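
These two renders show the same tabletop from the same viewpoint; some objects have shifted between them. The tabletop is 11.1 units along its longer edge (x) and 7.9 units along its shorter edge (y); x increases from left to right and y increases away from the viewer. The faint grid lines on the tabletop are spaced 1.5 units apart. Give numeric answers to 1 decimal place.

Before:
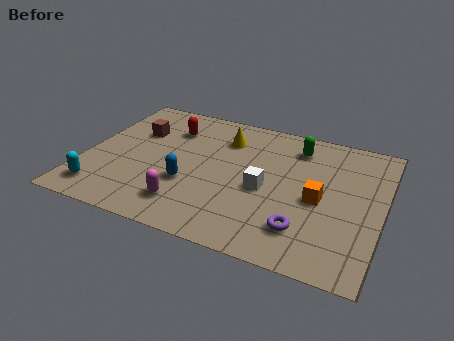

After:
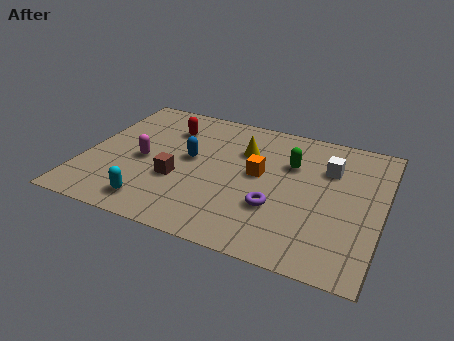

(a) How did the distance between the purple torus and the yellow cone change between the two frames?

-2.1

They were about 5.4 units apart before and 3.3 after — 2.1 units closer together.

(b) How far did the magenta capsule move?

2.8

The magenta capsule was near (4.1, 1.6) before and (2.2, 3.6) after, so it travelled √(1.9² + 2.0²) ≈ 2.8 units.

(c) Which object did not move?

the red capsule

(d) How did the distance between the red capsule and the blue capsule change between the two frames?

-1.4

Before: roughly 3.3 units apart; after: 1.9. That's 1.4 units closer together.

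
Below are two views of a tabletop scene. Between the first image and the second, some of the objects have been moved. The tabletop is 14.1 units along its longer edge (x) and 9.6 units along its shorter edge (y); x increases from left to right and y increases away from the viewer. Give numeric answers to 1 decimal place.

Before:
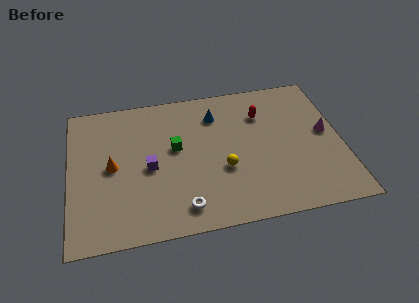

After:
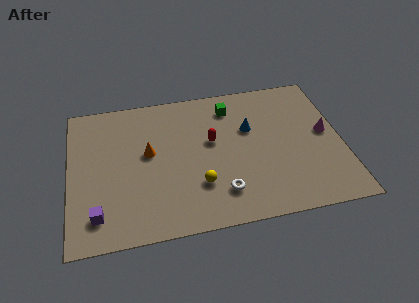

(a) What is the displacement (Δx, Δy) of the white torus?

(2.0, 0.6)

The white torus was at about (5.7, 1.5) and moved to about (7.7, 2.1).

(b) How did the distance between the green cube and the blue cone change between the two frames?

-1.0

Before: roughly 2.9 units apart; after: 1.9. That's 1.0 units closer together.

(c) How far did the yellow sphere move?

1.5

The yellow sphere moved from about (7.9, 3.6) to (6.6, 2.8), a distance of √(1.3² + 0.8²) ≈ 1.5.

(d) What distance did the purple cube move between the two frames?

3.7

The purple cube was near (4.1, 4.4) before and (1.4, 1.8) after, so it travelled √(2.7² + 2.6²) ≈ 3.7 units.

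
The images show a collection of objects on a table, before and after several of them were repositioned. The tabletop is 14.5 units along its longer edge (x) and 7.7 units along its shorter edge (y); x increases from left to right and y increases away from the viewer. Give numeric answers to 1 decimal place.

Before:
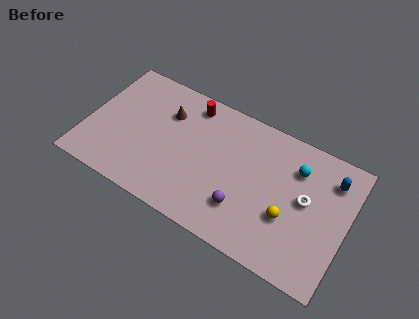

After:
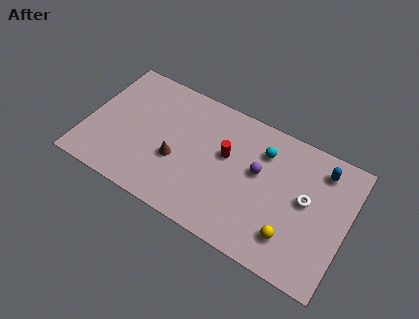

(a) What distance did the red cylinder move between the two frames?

3.0

From (5.4, 6.6) to (7.7, 4.6), the red cylinder covered √(2.3² + 2.0²) ≈ 3.0 units.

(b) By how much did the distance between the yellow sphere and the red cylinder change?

-2.2

The distance was about 7.1 in the first image and 4.9 in the second, so they moved 2.2 units closer together.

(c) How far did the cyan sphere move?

1.9

From (11.5, 5.7) to (9.6, 5.8), the cyan sphere covered √(1.9² + 0.1²) ≈ 1.9 units.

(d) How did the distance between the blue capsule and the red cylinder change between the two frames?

-2.6

They were about 8.0 units apart before and 5.4 after — 2.6 units closer together.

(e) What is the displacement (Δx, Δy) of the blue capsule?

(-0.6, 0.3)

The blue capsule started near (13.4, 6.0) and ended near (12.8, 6.3).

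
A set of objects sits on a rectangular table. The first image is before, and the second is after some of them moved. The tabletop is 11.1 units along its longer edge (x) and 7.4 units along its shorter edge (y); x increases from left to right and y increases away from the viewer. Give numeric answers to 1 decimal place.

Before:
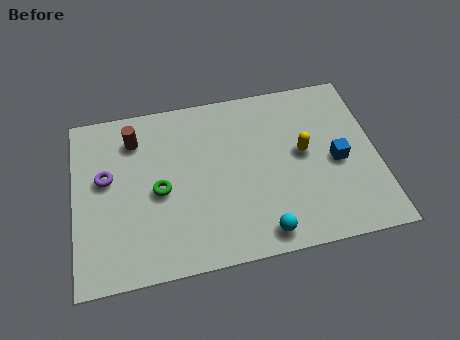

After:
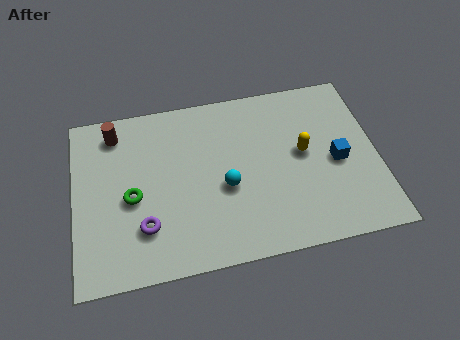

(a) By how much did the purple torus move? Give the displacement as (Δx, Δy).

(1.3, -2.3)

The purple torus started near (1.2, 4.3) and ended near (2.5, 2.0).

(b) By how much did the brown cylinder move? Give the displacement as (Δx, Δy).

(-0.7, 0.4)

The brown cylinder was at about (2.3, 5.8) and moved to about (1.6, 6.2).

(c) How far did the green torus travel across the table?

1.0

The green torus moved from about (3.1, 3.4) to (2.1, 3.3), a distance of √(1.0² + 0.1²) ≈ 1.0.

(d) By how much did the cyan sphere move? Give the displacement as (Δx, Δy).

(-1.2, 2.2)

The cyan sphere was at about (6.7, 0.9) and moved to about (5.5, 3.1).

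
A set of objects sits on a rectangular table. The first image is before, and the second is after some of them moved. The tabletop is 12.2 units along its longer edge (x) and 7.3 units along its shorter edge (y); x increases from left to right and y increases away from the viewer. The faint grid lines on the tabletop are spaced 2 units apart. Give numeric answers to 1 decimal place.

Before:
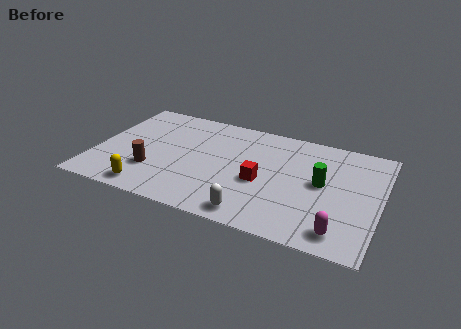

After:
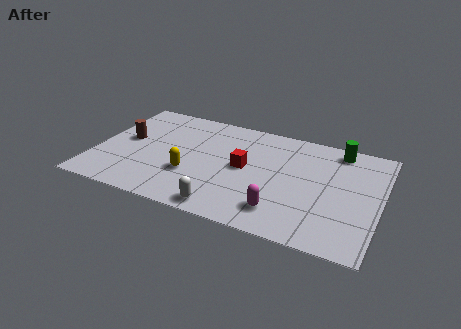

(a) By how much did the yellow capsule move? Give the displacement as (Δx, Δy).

(1.6, 1.6)

The yellow capsule was at about (2.6, 0.9) and moved to about (4.2, 2.5).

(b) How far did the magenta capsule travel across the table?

2.5

The magenta capsule was near (10.7, 1.1) before and (8.2, 1.5) after, so it travelled √(2.5² + 0.4²) ≈ 2.5 units.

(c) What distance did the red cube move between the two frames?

1.1

The red cube was near (7.2, 3.1) before and (6.4, 3.8) after, so it travelled √(0.8² + 0.7²) ≈ 1.1 units.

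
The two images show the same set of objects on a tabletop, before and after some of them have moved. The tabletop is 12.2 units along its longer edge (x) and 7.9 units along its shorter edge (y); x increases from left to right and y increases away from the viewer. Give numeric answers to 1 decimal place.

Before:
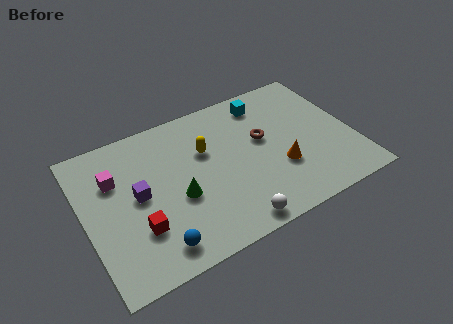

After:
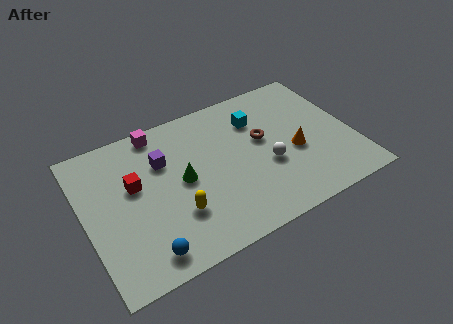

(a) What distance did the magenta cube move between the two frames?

2.8

From (1.5, 5.4) to (3.7, 7.1), the magenta cube covered √(2.2² + 1.7²) ≈ 2.8 units.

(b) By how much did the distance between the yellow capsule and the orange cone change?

+1.8

Before: roughly 3.9 units apart; after: 5.7. That's 1.8 units further apart.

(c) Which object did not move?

the brown torus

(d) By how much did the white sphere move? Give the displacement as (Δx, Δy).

(2.0, 2.3)

The white sphere was at about (6.2, 0.8) and moved to about (8.2, 3.1).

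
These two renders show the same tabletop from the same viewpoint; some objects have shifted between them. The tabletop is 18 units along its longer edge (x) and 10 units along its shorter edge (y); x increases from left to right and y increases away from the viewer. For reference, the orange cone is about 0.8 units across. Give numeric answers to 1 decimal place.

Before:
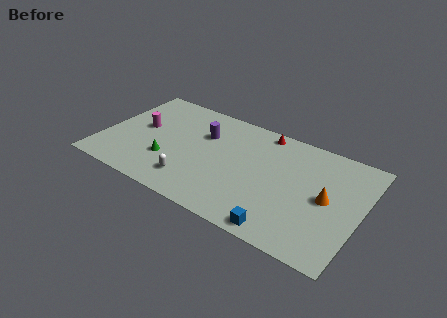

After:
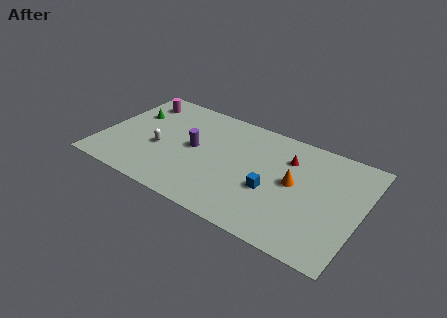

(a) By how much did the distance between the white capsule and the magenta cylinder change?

-0.8

Before: roughly 5.4 units apart; after: 4.6. That's 0.8 units closer together.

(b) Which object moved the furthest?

the green cone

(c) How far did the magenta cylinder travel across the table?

2.7

From (2.5, 5.5) to (1.9, 8.1), the magenta cylinder covered √(0.6² + 2.6²) ≈ 2.7 units.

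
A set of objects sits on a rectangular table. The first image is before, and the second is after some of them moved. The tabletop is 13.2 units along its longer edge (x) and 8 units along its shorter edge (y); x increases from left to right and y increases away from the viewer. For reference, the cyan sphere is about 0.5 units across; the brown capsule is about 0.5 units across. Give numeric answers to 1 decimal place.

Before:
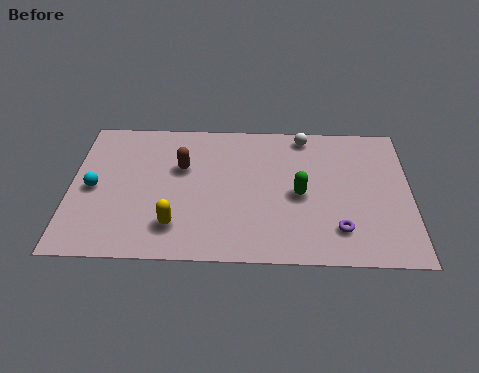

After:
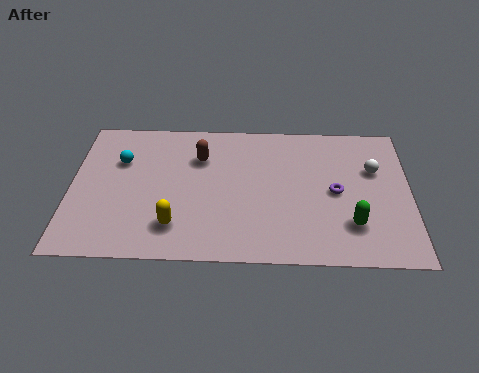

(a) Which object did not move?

the yellow capsule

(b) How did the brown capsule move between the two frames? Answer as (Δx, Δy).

(0.7, 0.6)

The brown capsule started near (4.3, 5.1) and ended near (5.0, 5.7).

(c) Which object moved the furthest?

the white sphere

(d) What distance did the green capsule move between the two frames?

2.6

From (8.9, 3.7) to (10.9, 2.1), the green capsule covered √(2.0² + 1.6²) ≈ 2.6 units.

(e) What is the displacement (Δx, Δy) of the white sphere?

(2.7, -1.9)

The white sphere was at about (9.1, 7.1) and moved to about (11.8, 5.2).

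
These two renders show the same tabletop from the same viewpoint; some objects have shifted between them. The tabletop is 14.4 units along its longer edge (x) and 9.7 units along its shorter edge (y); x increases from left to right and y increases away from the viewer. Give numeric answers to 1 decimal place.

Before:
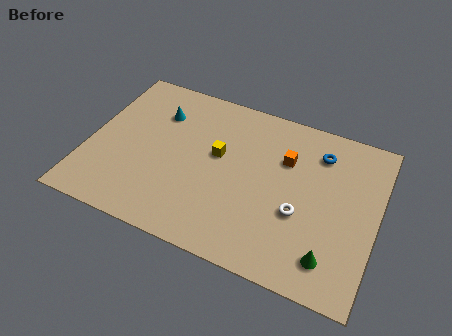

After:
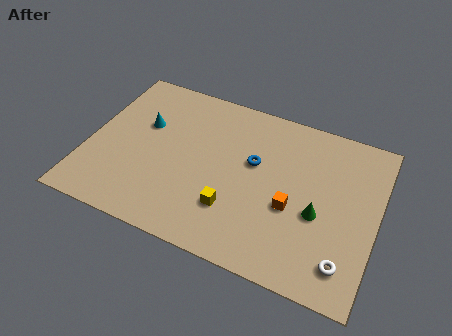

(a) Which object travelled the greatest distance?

the blue torus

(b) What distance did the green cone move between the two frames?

2.3

The green cone moved from about (12.4, 1.8) to (11.6, 4.0), a distance of √(0.8² + 2.2²) ≈ 2.3.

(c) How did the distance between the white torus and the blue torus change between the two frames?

+2.4

The distance was about 3.9 in the first image and 6.3 in the second, so they moved 2.4 units further apart.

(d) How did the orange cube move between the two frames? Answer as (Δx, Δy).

(0.6, -2.7)

From the two frames, the orange cube sits at roughly (9.7, 6.6) before and (10.3, 3.9) after.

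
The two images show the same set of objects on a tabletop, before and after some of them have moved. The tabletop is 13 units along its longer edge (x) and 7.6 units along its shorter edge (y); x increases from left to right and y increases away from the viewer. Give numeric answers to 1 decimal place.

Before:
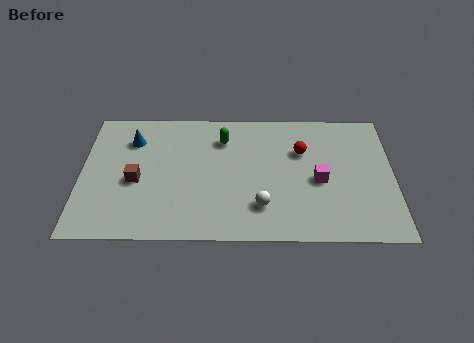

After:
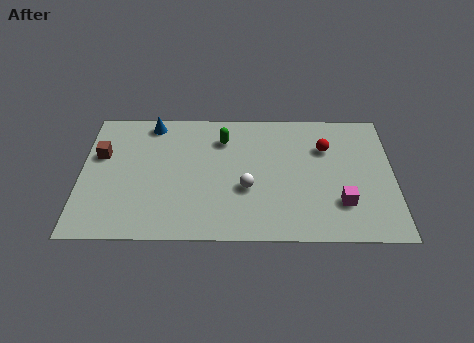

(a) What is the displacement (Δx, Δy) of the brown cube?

(-1.5, 1.5)

The brown cube started near (2.3, 3.3) and ended near (0.8, 4.8).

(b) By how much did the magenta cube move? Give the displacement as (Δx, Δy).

(0.9, -1.3)

From the two frames, the magenta cube sits at roughly (9.9, 3.4) before and (10.8, 2.1) after.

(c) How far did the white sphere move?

1.2

The white sphere moved from about (7.5, 1.9) to (6.9, 2.9), a distance of √(0.6² + 1.0²) ≈ 1.2.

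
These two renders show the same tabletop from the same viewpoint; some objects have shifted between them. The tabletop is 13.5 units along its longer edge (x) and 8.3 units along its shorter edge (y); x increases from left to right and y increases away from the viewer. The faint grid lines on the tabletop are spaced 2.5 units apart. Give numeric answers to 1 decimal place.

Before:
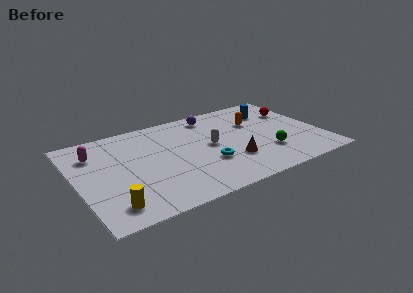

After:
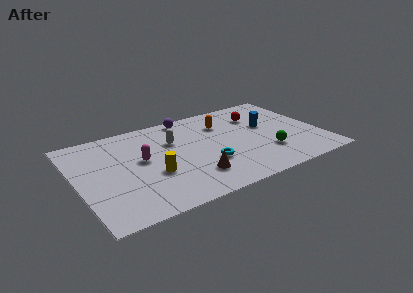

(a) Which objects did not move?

the cyan torus and the green sphere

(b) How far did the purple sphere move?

1.4

The purple sphere was near (7.9, 7.1) before and (6.6, 7.5) after, so it travelled √(1.3² + 0.4²) ≈ 1.4 units.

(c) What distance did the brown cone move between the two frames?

2.3

From (8.3, 2.5) to (6.1, 2.0), the brown cone covered √(2.2² + 0.5²) ≈ 2.3 units.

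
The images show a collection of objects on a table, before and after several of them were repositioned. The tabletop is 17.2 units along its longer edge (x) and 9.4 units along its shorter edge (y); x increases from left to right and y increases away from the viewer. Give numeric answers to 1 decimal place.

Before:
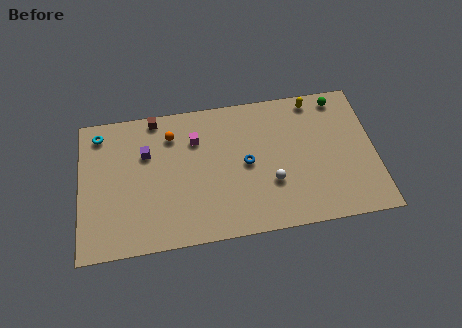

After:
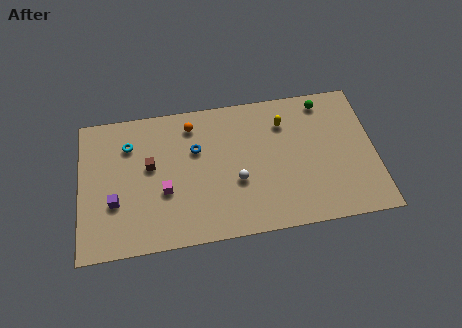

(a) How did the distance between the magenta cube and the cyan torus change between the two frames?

-1.8

Before: roughly 5.7 units apart; after: 3.9. That's 1.8 units closer together.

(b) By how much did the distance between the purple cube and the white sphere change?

-0.7

Before: roughly 7.8 units apart; after: 7.1. That's 0.7 units closer together.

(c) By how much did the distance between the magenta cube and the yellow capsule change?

+0.7

Before: roughly 7.2 units apart; after: 7.9. That's 0.7 units further apart.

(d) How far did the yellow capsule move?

2.2

The yellow capsule moved from about (13.8, 8.4) to (12.0, 7.1), a distance of √(1.8² + 1.3²) ≈ 2.2.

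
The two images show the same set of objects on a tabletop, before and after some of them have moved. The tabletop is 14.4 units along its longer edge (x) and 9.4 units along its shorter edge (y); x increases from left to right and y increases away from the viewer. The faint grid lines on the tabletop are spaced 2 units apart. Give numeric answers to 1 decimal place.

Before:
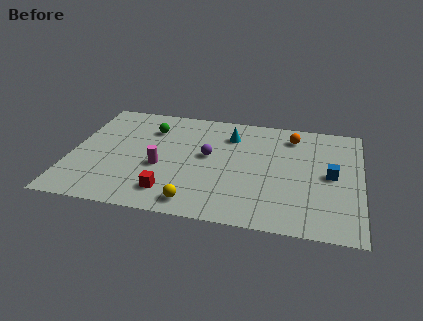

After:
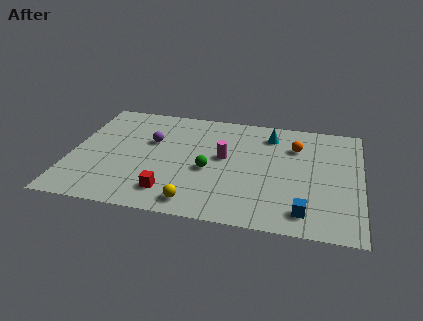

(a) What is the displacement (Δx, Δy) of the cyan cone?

(2.0, 0.4)

The cyan cone was at about (7.8, 7.2) and moved to about (9.8, 7.6).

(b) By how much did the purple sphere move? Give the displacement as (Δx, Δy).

(-2.9, 0.7)

From the two frames, the purple sphere sits at roughly (6.8, 5.2) before and (3.9, 5.9) after.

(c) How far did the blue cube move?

3.4

From (12.9, 4.7) to (11.7, 1.5), the blue cube covered √(1.2² + 3.2²) ≈ 3.4 units.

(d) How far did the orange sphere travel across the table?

0.9

From (10.9, 7.7) to (11.1, 6.8), the orange sphere covered √(0.2² + 0.9²) ≈ 0.9 units.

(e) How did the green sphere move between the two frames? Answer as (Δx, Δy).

(3.1, -3.0)

From the two frames, the green sphere sits at roughly (3.8, 7.0) before and (6.9, 4.0) after.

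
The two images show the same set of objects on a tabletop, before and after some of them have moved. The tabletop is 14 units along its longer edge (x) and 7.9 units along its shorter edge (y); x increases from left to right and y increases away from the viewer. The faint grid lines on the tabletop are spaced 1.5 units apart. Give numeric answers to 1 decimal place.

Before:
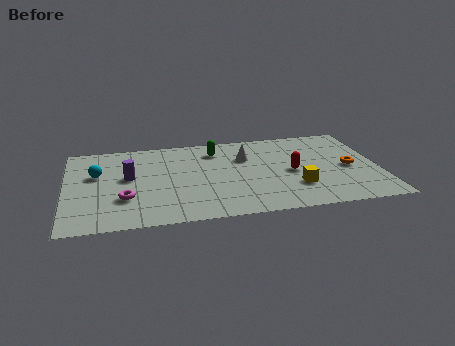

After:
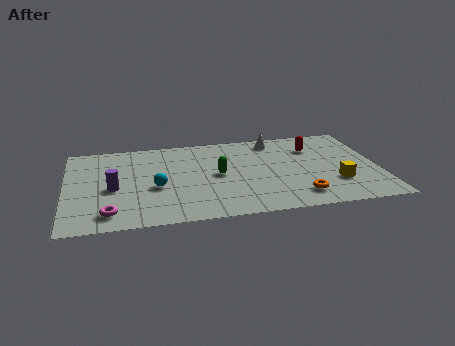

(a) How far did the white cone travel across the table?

2.0

From (8.1, 5.4) to (9.5, 6.8), the white cone covered √(1.4² + 1.4²) ≈ 2.0 units.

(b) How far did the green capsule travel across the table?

2.3

From (6.8, 6.3) to (6.8, 4.0), the green capsule covered √(0.0² + 2.3²) ≈ 2.3 units.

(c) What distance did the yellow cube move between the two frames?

1.8

The yellow cube moved from about (10.2, 2.3) to (12.0, 2.4), a distance of √(1.8² + 0.1²) ≈ 1.8.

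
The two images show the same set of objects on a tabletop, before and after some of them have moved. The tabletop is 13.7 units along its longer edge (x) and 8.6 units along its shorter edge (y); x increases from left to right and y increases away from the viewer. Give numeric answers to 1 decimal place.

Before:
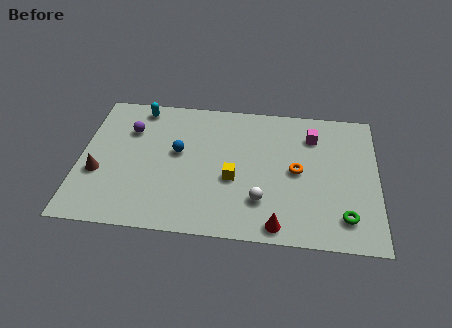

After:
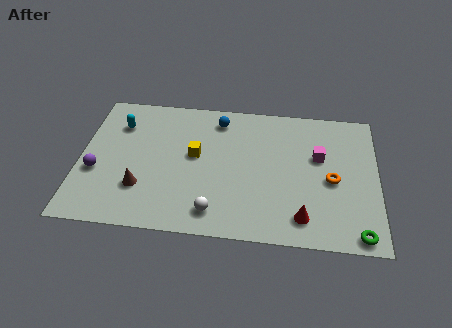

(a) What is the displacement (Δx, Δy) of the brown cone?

(2.0, -0.7)

The brown cone started near (0.9, 3.2) and ended near (2.9, 2.5).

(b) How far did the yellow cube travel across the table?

2.2

The yellow cube moved from about (7.1, 3.5) to (5.3, 4.8), a distance of √(1.8² + 1.3²) ≈ 2.2.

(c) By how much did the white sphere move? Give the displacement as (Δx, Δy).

(-2.1, -0.9)

The white sphere started near (8.4, 2.3) and ended near (6.3, 1.4).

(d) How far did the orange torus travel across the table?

1.6

The orange torus moved from about (10.0, 4.3) to (11.6, 3.9), a distance of √(1.6² + 0.4²) ≈ 1.6.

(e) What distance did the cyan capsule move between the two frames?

1.5

From (2.6, 7.6) to (1.7, 6.4), the cyan capsule covered √(0.9² + 1.2²) ≈ 1.5 units.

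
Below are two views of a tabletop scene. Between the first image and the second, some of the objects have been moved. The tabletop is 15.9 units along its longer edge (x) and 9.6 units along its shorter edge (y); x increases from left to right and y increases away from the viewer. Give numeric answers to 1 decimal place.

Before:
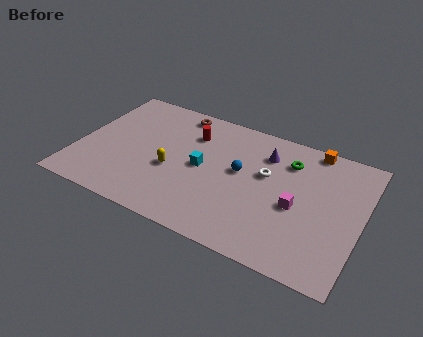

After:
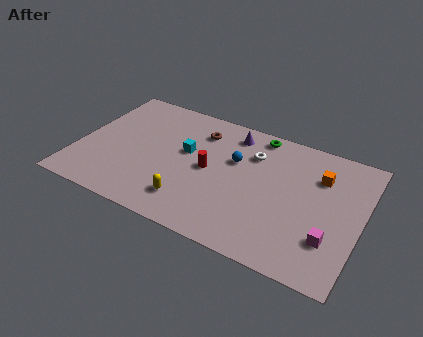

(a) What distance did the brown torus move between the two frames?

1.7

The brown torus was near (5.1, 8.5) before and (6.5, 7.5) after, so it travelled √(1.4² + 1.0²) ≈ 1.7 units.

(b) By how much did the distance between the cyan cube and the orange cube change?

+0.5

They were about 7.0 units apart before and 7.5 after — 0.5 units further apart.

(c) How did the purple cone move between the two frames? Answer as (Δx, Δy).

(-2.0, 0.8)

From the two frames, the purple cone sits at roughly (10.3, 7.3) before and (8.3, 8.1) after.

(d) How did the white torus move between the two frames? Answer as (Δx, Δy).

(-0.9, 1.2)

The white torus started near (10.5, 5.8) and ended near (9.6, 7.0).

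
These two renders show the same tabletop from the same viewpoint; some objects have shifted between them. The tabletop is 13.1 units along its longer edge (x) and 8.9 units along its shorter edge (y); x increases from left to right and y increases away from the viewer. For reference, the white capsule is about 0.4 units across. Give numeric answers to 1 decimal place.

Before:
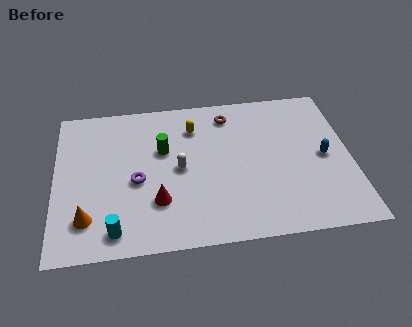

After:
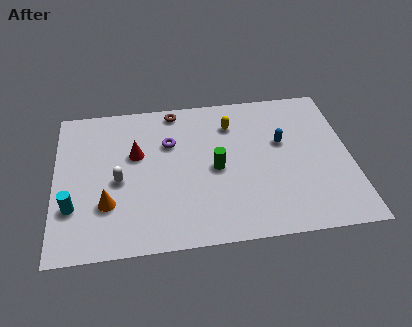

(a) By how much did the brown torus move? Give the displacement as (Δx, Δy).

(-2.4, 0.6)

The brown torus was at about (7.8, 7.4) and moved to about (5.4, 8.0).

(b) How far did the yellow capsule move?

1.7

The yellow capsule was near (6.2, 6.8) before and (7.9, 6.8) after, so it travelled √(1.7² + 0.0²) ≈ 1.7 units.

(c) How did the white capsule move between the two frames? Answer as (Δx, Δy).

(-2.7, -0.4)

The white capsule started near (5.5, 4.4) and ended near (2.8, 4.0).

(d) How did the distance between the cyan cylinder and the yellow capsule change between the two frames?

+1.5

They were about 6.7 units apart before and 8.2 after — 1.5 units further apart.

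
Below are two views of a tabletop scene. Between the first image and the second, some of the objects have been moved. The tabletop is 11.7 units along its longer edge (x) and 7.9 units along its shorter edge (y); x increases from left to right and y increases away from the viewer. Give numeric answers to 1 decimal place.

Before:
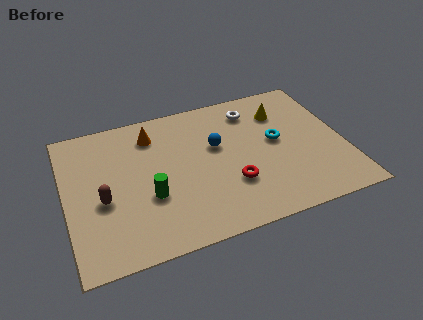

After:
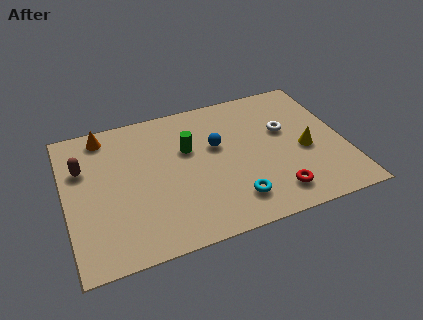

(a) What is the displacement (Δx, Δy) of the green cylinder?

(1.8, 2.1)

From the two frames, the green cylinder sits at roughly (3.4, 2.9) before and (5.2, 5.0) after.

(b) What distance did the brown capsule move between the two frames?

2.1

The brown capsule was near (1.5, 3.3) before and (0.8, 5.3) after, so it travelled √(0.7² + 2.0²) ≈ 2.1 units.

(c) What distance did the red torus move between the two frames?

2.0

The red torus was near (6.8, 2.5) before and (8.5, 1.4) after, so it travelled √(1.7² + 1.1²) ≈ 2.0 units.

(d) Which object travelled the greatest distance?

the cyan torus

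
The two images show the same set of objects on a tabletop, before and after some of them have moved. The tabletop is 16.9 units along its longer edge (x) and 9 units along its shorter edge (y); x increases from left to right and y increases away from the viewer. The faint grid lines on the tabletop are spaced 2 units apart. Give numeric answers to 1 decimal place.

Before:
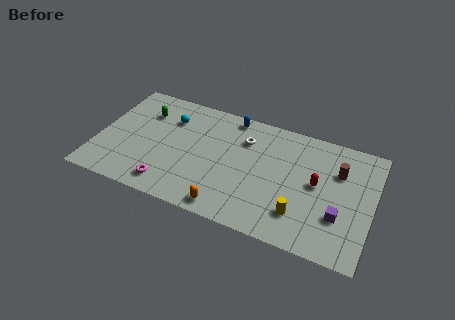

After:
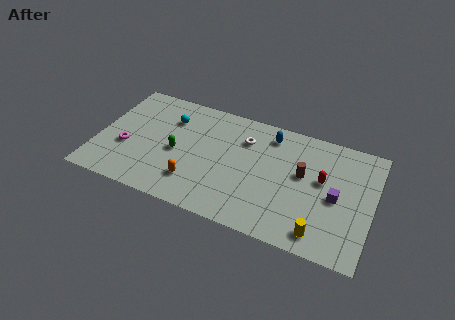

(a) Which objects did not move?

the cyan sphere and the white torus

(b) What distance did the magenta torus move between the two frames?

3.5

The magenta torus moved from about (4.7, 1.4) to (1.8, 3.4), a distance of √(2.9² + 2.0²) ≈ 3.5.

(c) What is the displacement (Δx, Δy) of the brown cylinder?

(-2.1, -1.0)

The brown cylinder started near (14.7, 6.2) and ended near (12.6, 5.2).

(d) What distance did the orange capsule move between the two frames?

2.5

The orange capsule was near (8.4, 1.0) before and (6.2, 2.2) after, so it travelled √(2.2² + 1.2²) ≈ 2.5 units.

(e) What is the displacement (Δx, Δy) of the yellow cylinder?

(1.3, -0.9)

The yellow cylinder started near (12.7, 2.2) and ended near (14.0, 1.3).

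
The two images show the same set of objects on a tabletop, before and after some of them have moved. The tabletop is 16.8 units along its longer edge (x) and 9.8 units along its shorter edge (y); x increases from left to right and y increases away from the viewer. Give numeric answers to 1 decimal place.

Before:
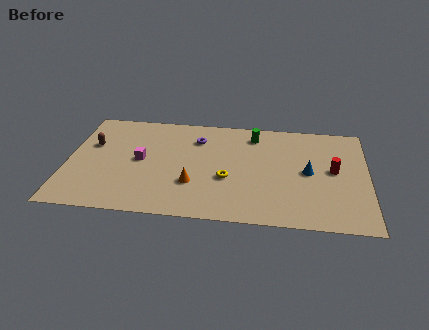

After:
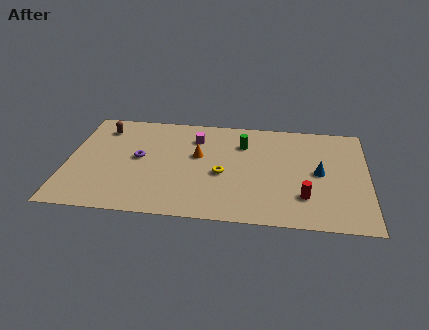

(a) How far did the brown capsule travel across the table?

1.8

The brown capsule was near (1.3, 6.2) before and (1.8, 7.9) after, so it travelled √(0.5² + 1.7²) ≈ 1.8 units.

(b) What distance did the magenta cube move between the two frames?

3.9

The magenta cube moved from about (4.1, 5.0) to (7.1, 7.5), a distance of √(3.0² + 2.5²) ≈ 3.9.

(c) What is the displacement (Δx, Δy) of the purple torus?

(-3.2, -2.2)

The purple torus was at about (7.2, 7.4) and moved to about (4.0, 5.2).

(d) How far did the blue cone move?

0.6

The blue cone moved from about (13.5, 4.9) to (14.1, 4.9), a distance of √(0.6² + 0.0²) ≈ 0.6.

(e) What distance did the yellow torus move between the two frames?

0.5

From (9.0, 3.8) to (8.7, 4.2), the yellow torus covered √(0.3² + 0.4²) ≈ 0.5 units.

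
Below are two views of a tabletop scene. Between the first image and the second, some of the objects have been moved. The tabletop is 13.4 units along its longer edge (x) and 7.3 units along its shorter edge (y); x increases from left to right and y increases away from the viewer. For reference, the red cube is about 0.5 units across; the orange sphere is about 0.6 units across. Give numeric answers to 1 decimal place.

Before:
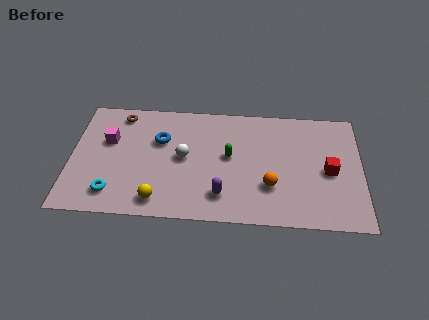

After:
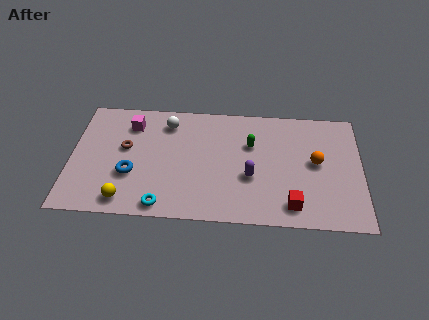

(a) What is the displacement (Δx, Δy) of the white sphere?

(-0.8, 2.1)

The white sphere started near (5.2, 3.8) and ended near (4.4, 5.9).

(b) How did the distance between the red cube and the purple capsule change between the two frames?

-2.7

Before: roughly 5.2 units apart; after: 2.5. That's 2.7 units closer together.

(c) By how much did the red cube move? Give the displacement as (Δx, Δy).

(-1.7, -2.2)

The red cube started near (11.9, 3.4) and ended near (10.2, 1.2).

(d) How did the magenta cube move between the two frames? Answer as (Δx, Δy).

(1.0, 1.1)

The magenta cube started near (1.7, 4.6) and ended near (2.7, 5.7).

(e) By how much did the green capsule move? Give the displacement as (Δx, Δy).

(1.0, 0.8)

The green capsule was at about (7.3, 4.0) and moved to about (8.3, 4.8).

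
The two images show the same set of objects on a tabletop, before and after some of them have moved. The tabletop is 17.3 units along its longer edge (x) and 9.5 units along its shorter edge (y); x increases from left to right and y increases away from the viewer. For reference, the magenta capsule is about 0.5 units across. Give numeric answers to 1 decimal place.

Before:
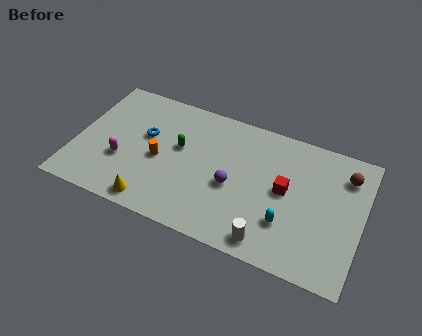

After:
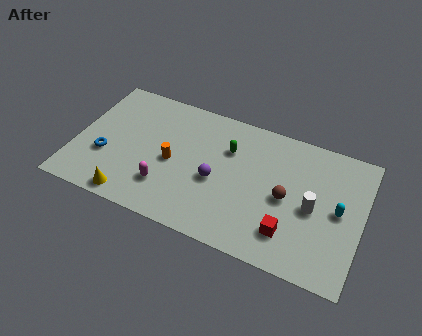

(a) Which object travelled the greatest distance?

the brown sphere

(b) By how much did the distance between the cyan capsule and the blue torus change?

+4.7

They were about 9.4 units apart before and 14.1 after — 4.7 units further apart.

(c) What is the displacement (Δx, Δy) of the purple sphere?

(-1.0, 0.0)

The purple sphere was at about (9.6, 4.1) and moved to about (8.6, 4.1).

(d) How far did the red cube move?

2.8

The red cube moved from about (12.7, 5.0) to (13.2, 2.2), a distance of √(0.5² + 2.8²) ≈ 2.8.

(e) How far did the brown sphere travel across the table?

4.4

The brown sphere moved from about (16.1, 7.4) to (12.8, 4.5), a distance of √(3.3² + 2.9²) ≈ 4.4.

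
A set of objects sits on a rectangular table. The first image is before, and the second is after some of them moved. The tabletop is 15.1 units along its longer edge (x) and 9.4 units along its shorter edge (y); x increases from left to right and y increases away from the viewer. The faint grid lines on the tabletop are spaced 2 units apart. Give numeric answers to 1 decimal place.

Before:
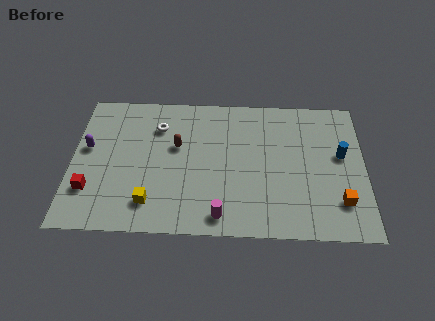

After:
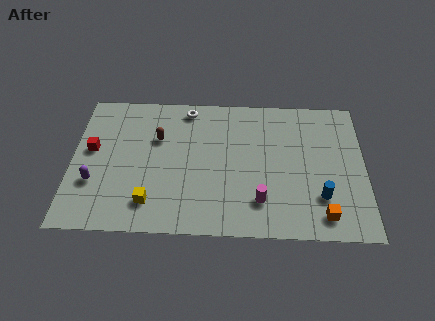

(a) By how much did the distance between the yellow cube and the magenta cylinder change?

+1.9

Before: roughly 3.7 units apart; after: 5.6. That's 1.9 units further apart.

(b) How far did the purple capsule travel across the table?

2.3

From (0.8, 5.4) to (1.2, 3.1), the purple capsule covered √(0.4² + 2.3²) ≈ 2.3 units.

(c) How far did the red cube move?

2.7

From (1.0, 2.6) to (1.0, 5.3), the red cube covered √(0.0² + 2.7²) ≈ 2.7 units.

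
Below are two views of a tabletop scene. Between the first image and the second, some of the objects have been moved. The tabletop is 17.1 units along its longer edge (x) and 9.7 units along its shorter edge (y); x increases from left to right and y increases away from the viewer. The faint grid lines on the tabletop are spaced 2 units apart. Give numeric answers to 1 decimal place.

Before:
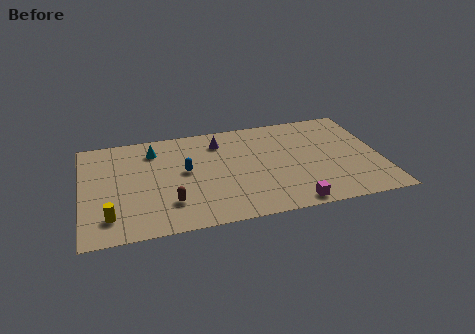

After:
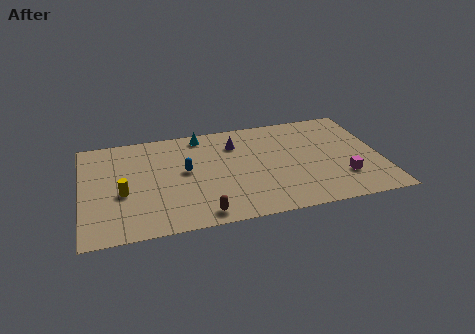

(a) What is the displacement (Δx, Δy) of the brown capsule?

(1.7, -1.4)

The brown capsule was at about (4.9, 2.5) and moved to about (6.6, 1.1).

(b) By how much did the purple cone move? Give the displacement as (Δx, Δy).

(0.9, -0.4)

From the two frames, the purple cone sits at roughly (8.0, 7.7) before and (8.9, 7.3) after.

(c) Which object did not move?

the blue capsule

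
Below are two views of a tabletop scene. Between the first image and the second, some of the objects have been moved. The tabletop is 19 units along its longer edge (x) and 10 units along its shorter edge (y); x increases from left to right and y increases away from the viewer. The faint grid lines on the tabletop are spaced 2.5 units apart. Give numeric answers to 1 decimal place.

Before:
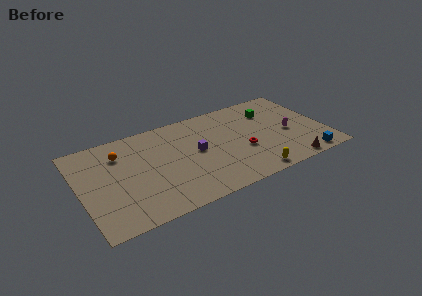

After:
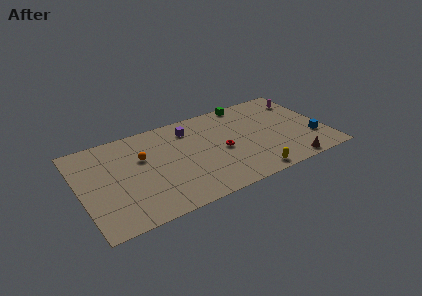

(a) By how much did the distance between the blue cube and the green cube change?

+0.9

They were about 6.7 units apart before and 7.6 after — 0.9 units further apart.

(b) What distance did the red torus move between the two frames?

1.7

The red torus moved from about (12.5, 3.9) to (10.9, 4.6), a distance of √(1.6² + 0.7²) ≈ 1.7.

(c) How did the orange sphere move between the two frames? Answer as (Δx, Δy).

(1.6, -1.1)

From the two frames, the orange sphere sits at roughly (3.3, 7.5) before and (4.9, 6.4) after.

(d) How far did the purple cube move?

2.7

From (9.0, 5.3) to (8.8, 8.0), the purple cube covered √(0.2² + 2.7²) ≈ 2.7 units.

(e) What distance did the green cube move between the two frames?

2.5

The green cube was near (15.2, 7.4) before and (13.5, 9.2) after, so it travelled √(1.7² + 1.8²) ≈ 2.5 units.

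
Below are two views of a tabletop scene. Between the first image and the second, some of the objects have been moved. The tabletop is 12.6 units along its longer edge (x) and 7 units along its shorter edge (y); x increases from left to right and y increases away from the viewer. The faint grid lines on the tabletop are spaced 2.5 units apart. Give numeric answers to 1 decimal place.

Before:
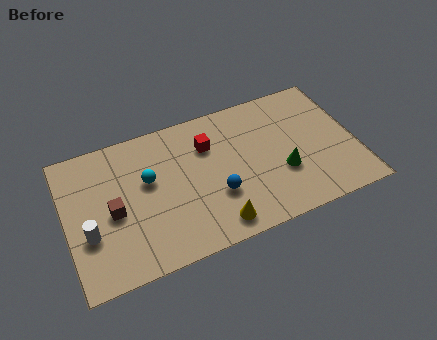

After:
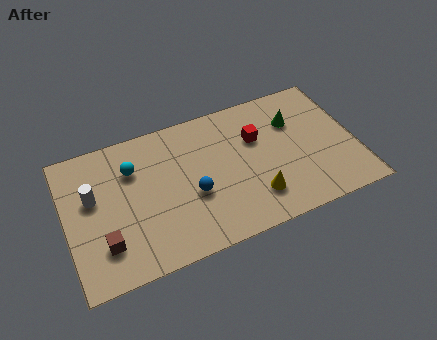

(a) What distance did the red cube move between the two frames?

2.1

The red cube moved from about (6.3, 5.0) to (8.4, 4.6), a distance of √(2.1² + 0.4²) ≈ 2.1.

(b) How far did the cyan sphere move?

1.0

The cyan sphere moved from about (3.6, 4.2) to (3.0, 5.0), a distance of √(0.6² + 0.8²) ≈ 1.0.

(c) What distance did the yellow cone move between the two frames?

1.9

The yellow cone was near (6.2, 1.0) before and (8.0, 1.7) after, so it travelled √(1.8² + 0.7²) ≈ 1.9 units.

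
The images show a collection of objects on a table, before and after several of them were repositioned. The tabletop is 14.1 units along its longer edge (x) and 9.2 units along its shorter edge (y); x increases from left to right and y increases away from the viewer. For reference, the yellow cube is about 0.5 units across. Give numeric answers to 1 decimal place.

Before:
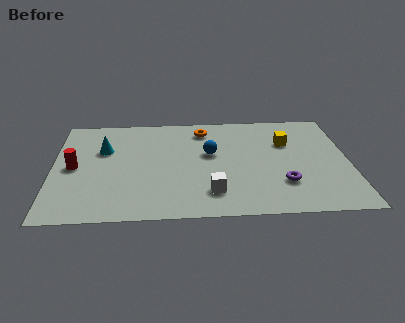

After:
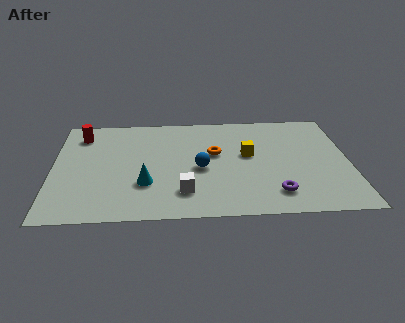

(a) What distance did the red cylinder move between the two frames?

2.9

The red cylinder moved from about (1.0, 4.5) to (1.3, 7.4), a distance of √(0.3² + 2.9²) ≈ 2.9.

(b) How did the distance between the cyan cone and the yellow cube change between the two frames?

-3.4

They were about 8.8 units apart before and 5.4 after — 3.4 units closer together.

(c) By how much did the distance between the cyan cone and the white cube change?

-4.5

Before: roughly 6.5 units apart; after: 2.0. That's 4.5 units closer together.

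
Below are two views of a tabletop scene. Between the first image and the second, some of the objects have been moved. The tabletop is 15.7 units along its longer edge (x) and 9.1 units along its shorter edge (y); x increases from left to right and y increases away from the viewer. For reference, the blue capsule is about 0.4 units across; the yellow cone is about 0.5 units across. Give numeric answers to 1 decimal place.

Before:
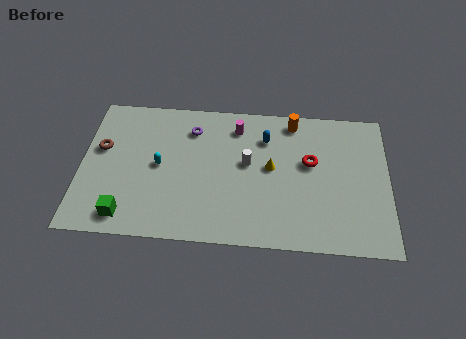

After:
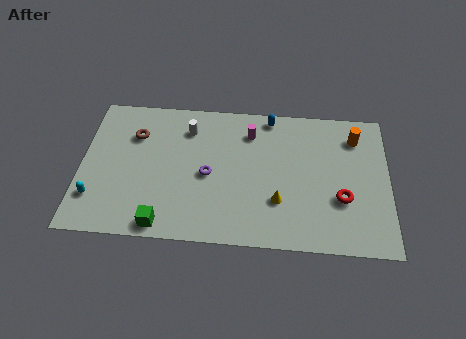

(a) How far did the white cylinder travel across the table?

3.7

The white cylinder moved from about (8.5, 5.1) to (5.4, 7.1), a distance of √(3.1² + 2.0²) ≈ 3.7.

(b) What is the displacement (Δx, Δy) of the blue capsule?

(0.2, 1.4)

The blue capsule was at about (9.4, 6.8) and moved to about (9.6, 8.2).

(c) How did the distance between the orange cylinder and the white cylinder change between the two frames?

+4.9

They were about 3.7 units apart before and 8.6 after — 4.9 units further apart.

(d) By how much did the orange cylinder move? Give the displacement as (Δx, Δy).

(3.2, -0.8)

From the two frames, the orange cylinder sits at roughly (10.8, 8.0) before and (14.0, 7.2) after.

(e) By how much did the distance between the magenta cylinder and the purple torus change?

+1.3

Before: roughly 2.3 units apart; after: 3.6. That's 1.3 units further apart.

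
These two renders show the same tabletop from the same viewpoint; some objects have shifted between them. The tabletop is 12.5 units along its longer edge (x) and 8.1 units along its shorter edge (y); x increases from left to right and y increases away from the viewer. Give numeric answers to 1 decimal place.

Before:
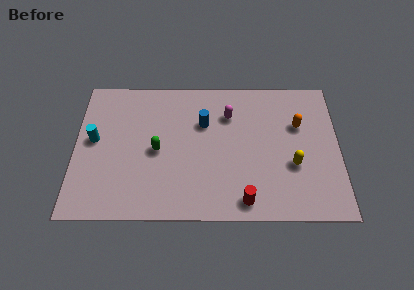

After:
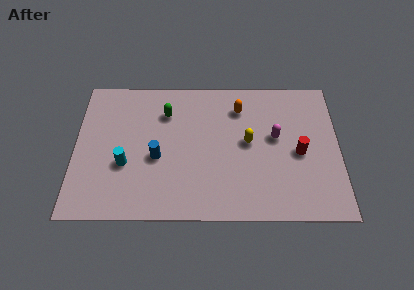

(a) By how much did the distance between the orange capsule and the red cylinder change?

-1.2

The distance was about 5.0 in the first image and 3.8 in the second, so they moved 1.2 units closer together.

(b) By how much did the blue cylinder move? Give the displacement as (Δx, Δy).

(-2.2, -2.0)

The blue cylinder was at about (6.1, 5.4) and moved to about (3.9, 3.4).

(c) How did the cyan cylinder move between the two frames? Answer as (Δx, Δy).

(1.5, -1.4)

The cyan cylinder started near (0.9, 4.4) and ended near (2.4, 3.0).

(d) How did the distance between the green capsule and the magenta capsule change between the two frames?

+1.4

Before: roughly 4.0 units apart; after: 5.4. That's 1.4 units further apart.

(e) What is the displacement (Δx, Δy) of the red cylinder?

(2.6, 2.7)

The red cylinder was at about (8.0, 1.0) and moved to about (10.6, 3.7).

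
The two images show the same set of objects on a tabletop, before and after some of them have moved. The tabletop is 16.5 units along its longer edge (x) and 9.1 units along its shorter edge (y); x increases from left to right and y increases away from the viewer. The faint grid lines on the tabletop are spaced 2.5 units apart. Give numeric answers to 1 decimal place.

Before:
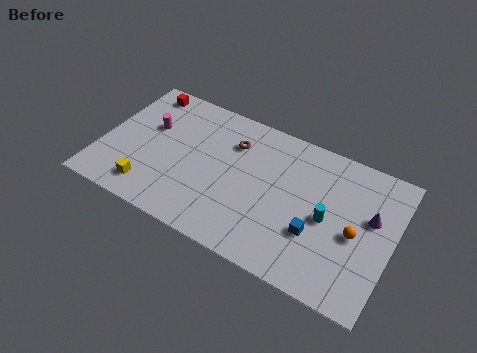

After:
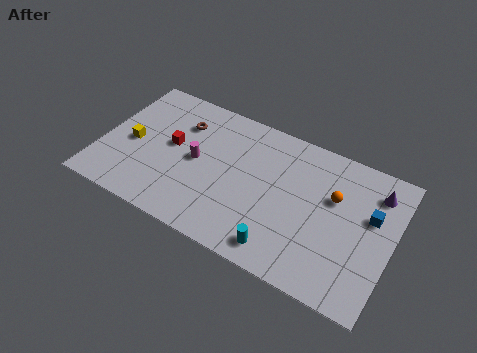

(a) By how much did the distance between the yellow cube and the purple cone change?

+1.2

The distance was about 12.7 in the first image and 13.9 in the second, so they moved 1.2 units further apart.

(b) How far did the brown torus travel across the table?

3.0

The brown torus moved from about (7.2, 6.7) to (4.2, 6.7), a distance of √(3.0² + 0.0²) ≈ 3.0.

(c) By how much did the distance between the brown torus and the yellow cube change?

-3.0

Before: roughly 6.5 units apart; after: 3.5. That's 3.0 units closer together.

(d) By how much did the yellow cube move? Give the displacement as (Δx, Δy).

(-1.4, 2.6)

From the two frames, the yellow cube sits at roughly (3.1, 1.6) before and (1.7, 4.2) after.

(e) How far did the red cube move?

3.7

From (1.7, 8.0) to (3.9, 5.0), the red cube covered √(2.2² + 3.0²) ≈ 3.7 units.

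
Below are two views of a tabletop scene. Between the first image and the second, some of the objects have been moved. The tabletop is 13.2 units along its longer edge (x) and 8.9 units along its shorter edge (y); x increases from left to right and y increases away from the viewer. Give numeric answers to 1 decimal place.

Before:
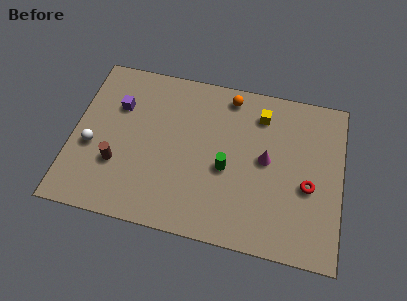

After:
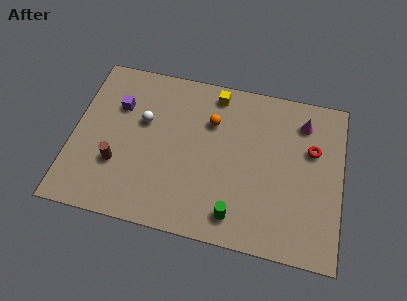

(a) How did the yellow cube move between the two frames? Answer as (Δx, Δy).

(-2.3, 0.7)

From the two frames, the yellow cube sits at roughly (9.1, 7.1) before and (6.8, 7.8) after.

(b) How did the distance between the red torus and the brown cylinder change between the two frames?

+0.5

The distance was about 9.3 in the first image and 9.8 in the second, so they moved 0.5 units further apart.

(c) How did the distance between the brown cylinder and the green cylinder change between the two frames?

+0.7

They were about 5.4 units apart before and 6.1 after — 0.7 units further apart.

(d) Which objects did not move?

the purple cube and the brown cylinder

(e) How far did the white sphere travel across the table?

3.1

The white sphere was near (1.0, 3.6) before and (3.4, 5.5) after, so it travelled √(2.4² + 1.9²) ≈ 3.1 units.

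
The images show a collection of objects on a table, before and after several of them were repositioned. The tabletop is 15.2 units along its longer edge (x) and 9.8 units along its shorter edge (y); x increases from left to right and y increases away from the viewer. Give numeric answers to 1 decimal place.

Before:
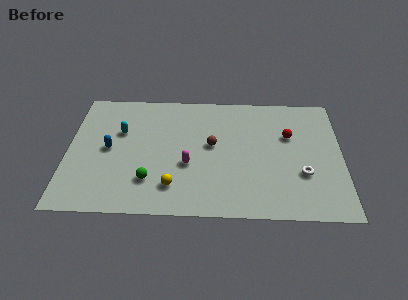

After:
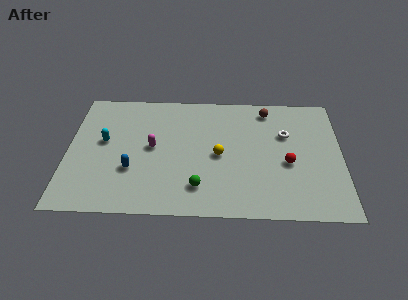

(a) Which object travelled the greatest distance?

the brown sphere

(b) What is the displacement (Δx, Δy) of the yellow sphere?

(2.5, 2.5)

The yellow sphere started near (5.9, 2.1) and ended near (8.4, 4.6).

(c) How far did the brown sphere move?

4.3

The brown sphere moved from about (8.0, 5.4) to (11.1, 8.4), a distance of √(3.1² + 3.0²) ≈ 4.3.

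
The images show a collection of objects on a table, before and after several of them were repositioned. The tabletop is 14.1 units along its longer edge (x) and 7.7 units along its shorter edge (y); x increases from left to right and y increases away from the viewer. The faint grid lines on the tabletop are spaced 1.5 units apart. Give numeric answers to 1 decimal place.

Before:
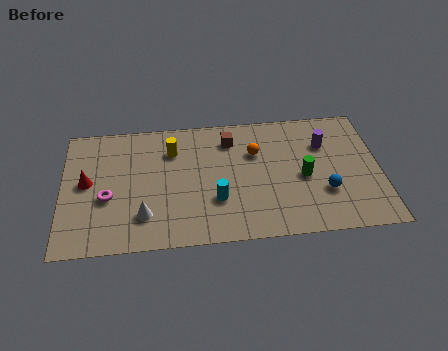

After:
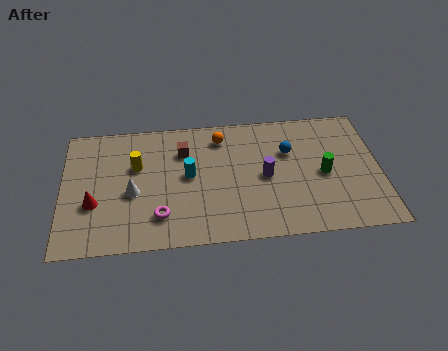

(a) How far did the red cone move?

1.3

The red cone moved from about (1.1, 4.1) to (1.4, 2.8), a distance of √(0.3² + 1.3²) ≈ 1.3.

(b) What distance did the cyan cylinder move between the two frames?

2.0

The cyan cylinder was near (6.8, 2.5) before and (5.6, 4.1) after, so it travelled √(1.2² + 1.6²) ≈ 2.0 units.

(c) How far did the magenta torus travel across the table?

2.6

The magenta torus moved from about (2.0, 3.1) to (4.3, 1.8), a distance of √(2.3² + 1.3²) ≈ 2.6.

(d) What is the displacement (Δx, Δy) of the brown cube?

(-2.1, -0.5)

The brown cube started near (7.5, 6.1) and ended near (5.4, 5.6).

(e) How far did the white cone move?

1.5

From (3.6, 1.9) to (3.1, 3.3), the white cone covered √(0.5² + 1.4²) ≈ 1.5 units.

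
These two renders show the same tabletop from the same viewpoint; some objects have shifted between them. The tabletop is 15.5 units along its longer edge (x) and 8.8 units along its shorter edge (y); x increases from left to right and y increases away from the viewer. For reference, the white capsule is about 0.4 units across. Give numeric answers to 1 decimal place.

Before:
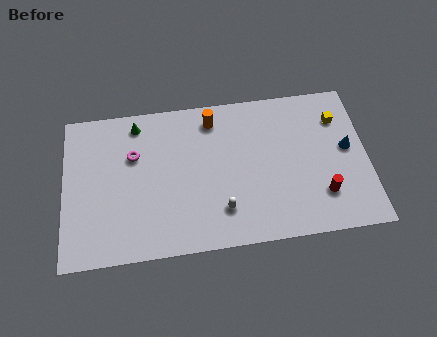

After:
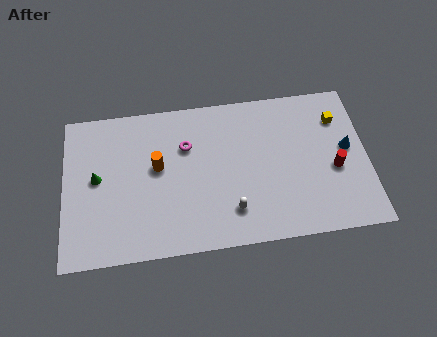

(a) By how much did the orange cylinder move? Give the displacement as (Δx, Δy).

(-2.9, -2.4)

From the two frames, the orange cylinder sits at roughly (7.7, 7.4) before and (4.8, 5.0) after.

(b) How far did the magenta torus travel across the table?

2.7

From (3.6, 5.8) to (6.3, 6.0), the magenta torus covered √(2.7² + 0.2²) ≈ 2.7 units.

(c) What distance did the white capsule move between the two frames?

0.5

From (8.0, 2.1) to (8.5, 2.0), the white capsule covered √(0.5² + 0.1²) ≈ 0.5 units.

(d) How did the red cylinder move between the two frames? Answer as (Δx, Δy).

(0.7, 1.4)

From the two frames, the red cylinder sits at roughly (13.1, 2.3) before and (13.8, 3.7) after.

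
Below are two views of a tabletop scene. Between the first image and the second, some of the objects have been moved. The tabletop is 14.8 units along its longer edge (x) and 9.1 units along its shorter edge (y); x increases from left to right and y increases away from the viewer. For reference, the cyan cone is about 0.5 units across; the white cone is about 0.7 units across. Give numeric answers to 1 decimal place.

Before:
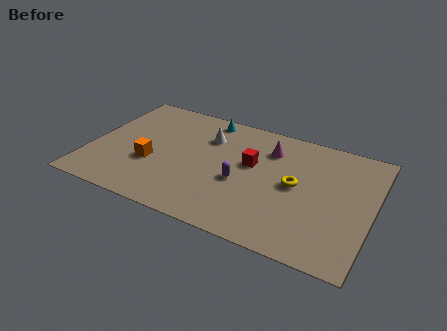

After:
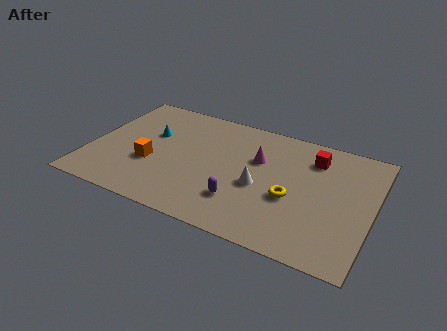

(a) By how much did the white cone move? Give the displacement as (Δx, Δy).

(3.1, -2.7)

The white cone started near (5.9, 6.6) and ended near (9.0, 3.9).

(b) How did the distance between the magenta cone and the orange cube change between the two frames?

-0.9

The distance was about 6.9 in the first image and 6.0 in the second, so they moved 0.9 units closer together.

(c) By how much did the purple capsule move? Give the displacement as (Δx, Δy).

(0.2, -1.4)

From the two frames, the purple capsule sits at roughly (8.0, 3.8) before and (8.2, 2.4) after.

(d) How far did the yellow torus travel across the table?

1.0

From (10.8, 4.7) to (10.7, 3.7), the yellow torus covered √(0.1² + 1.0²) ≈ 1.0 units.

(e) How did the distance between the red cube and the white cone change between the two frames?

+1.3

Before: roughly 2.8 units apart; after: 4.1. That's 1.3 units further apart.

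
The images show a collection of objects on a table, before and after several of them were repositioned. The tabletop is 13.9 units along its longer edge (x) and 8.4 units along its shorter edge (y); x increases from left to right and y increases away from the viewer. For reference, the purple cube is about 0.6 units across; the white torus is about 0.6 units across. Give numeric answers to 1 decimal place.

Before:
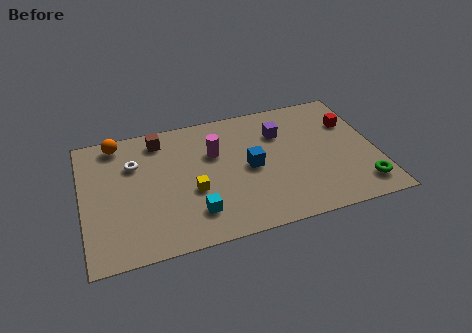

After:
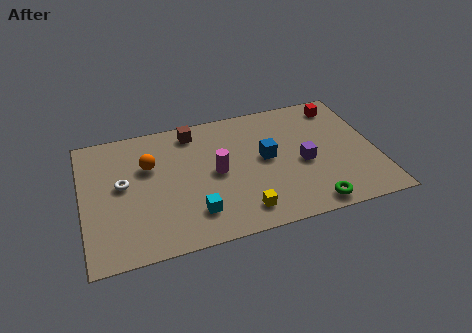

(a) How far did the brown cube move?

1.6

The brown cube moved from about (3.8, 7.1) to (5.4, 7.2), a distance of √(1.6² + 0.1²) ≈ 1.6.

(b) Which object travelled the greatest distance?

the yellow cube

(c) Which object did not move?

the cyan cube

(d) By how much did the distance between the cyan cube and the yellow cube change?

+0.9

They were about 1.4 units apart before and 2.3 after — 0.9 units further apart.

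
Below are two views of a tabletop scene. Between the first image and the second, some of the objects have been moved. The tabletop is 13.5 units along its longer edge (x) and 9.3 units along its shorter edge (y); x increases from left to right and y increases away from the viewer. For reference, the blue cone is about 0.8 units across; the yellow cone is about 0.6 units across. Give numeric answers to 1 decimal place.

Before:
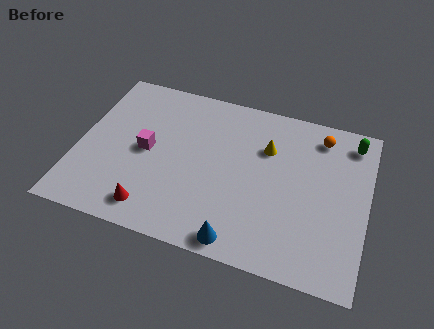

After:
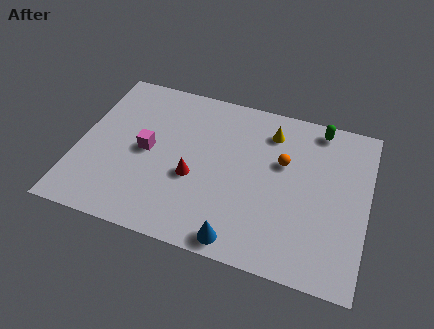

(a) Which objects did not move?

the blue cone and the magenta cube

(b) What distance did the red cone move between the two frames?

2.9

From (3.8, 1.4) to (5.5, 3.7), the red cone covered √(1.7² + 2.3²) ≈ 2.9 units.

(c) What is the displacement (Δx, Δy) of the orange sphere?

(-1.6, -2.0)

The orange sphere started near (11.1, 7.8) and ended near (9.5, 5.8).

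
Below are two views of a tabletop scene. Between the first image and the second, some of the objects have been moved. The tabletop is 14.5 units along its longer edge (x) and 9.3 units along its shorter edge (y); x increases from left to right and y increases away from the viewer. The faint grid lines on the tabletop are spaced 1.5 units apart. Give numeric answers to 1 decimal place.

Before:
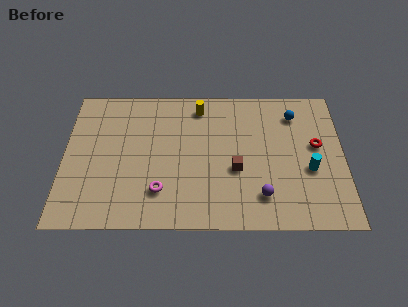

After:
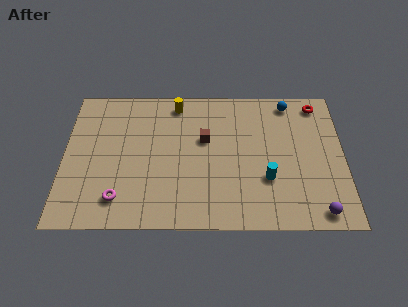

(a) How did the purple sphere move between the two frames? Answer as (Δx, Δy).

(2.9, -1.0)

From the two frames, the purple sphere sits at roughly (10.2, 2.0) before and (13.1, 1.0) after.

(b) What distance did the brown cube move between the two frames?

2.6

The brown cube moved from about (8.9, 3.7) to (7.3, 5.7), a distance of √(1.6² + 2.0²) ≈ 2.6.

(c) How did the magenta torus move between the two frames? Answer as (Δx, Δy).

(-2.1, -0.5)

From the two frames, the magenta torus sits at roughly (5.0, 2.3) before and (2.9, 1.8) after.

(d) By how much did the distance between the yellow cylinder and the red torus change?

+0.8

Before: roughly 6.6 units apart; after: 7.4. That's 0.8 units further apart.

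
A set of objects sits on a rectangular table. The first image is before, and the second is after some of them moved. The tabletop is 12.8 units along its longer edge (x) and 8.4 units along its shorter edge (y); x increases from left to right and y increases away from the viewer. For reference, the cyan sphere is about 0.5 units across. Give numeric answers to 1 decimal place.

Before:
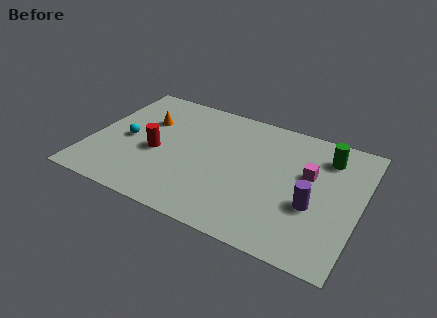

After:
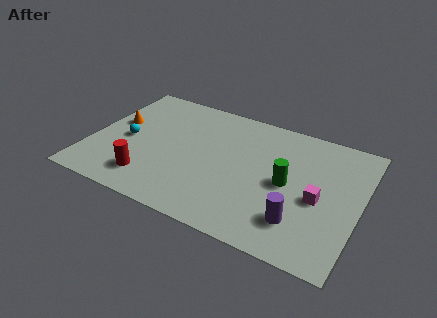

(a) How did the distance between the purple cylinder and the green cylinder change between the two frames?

-1.2

The distance was about 3.4 in the first image and 2.2 in the second, so they moved 1.2 units closer together.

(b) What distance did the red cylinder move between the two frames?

1.9

The red cylinder moved from about (3.2, 3.6) to (3.1, 1.7), a distance of √(0.1² + 1.9²) ≈ 1.9.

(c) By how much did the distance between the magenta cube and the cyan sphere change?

+0.5

They were about 8.7 units apart before and 9.2 after — 0.5 units further apart.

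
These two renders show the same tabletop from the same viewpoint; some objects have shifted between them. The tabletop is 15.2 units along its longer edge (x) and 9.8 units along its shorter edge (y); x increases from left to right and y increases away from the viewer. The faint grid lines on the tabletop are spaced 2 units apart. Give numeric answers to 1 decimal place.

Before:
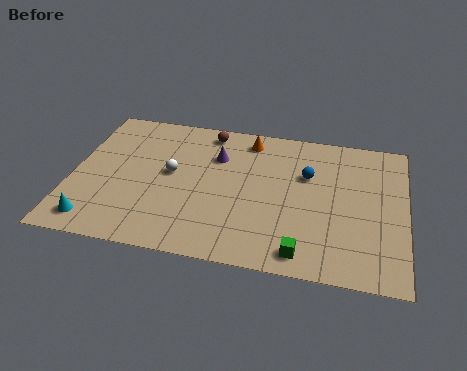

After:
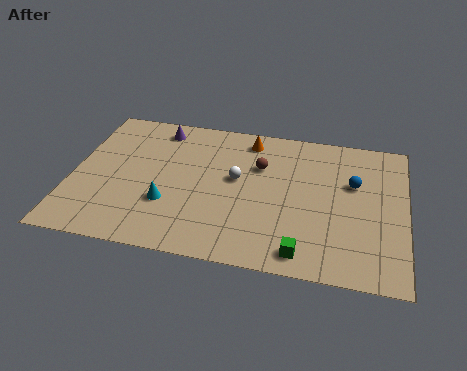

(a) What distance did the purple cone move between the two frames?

3.2

From (6.5, 6.9) to (3.7, 8.4), the purple cone covered √(2.8² + 1.5²) ≈ 3.2 units.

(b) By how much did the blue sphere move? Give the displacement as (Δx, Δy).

(2.1, -0.2)

The blue sphere was at about (10.7, 6.4) and moved to about (12.8, 6.2).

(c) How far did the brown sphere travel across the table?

3.2

From (6.0, 8.6) to (8.5, 6.6), the brown sphere covered √(2.5² + 2.0²) ≈ 3.2 units.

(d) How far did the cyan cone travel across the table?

3.7

The cyan cone was near (1.3, 1.4) before and (4.5, 3.2) after, so it travelled √(3.2² + 1.8²) ≈ 3.7 units.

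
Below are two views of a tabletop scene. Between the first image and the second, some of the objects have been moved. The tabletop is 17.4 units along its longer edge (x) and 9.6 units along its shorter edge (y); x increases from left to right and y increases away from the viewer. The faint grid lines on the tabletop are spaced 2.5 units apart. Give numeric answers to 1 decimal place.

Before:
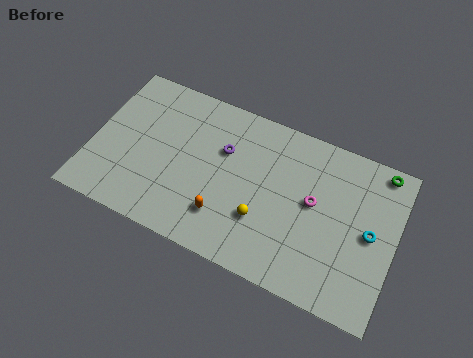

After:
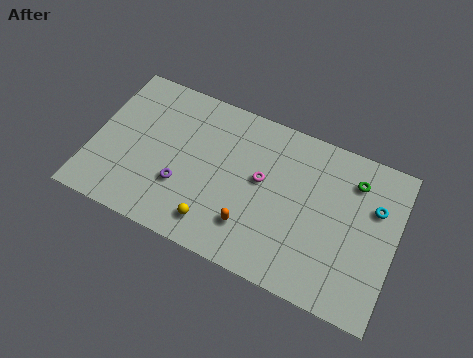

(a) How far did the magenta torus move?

3.0

The magenta torus moved from about (12.7, 5.3) to (9.7, 5.4), a distance of √(3.0² + 0.1²) ≈ 3.0.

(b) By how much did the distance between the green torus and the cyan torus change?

-2.2

They were about 3.9 units apart before and 1.7 after — 2.2 units closer together.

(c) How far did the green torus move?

1.8

From (16.2, 8.7) to (14.8, 7.5), the green torus covered √(1.4² + 1.2²) ≈ 1.8 units.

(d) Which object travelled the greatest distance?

the purple torus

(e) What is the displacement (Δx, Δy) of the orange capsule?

(1.5, 0.0)

The orange capsule was at about (7.9, 2.4) and moved to about (9.4, 2.4).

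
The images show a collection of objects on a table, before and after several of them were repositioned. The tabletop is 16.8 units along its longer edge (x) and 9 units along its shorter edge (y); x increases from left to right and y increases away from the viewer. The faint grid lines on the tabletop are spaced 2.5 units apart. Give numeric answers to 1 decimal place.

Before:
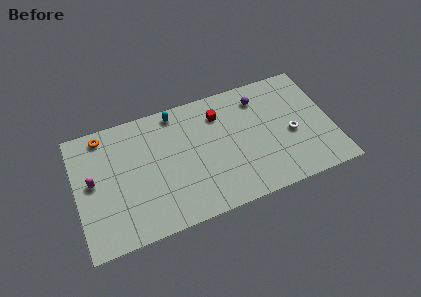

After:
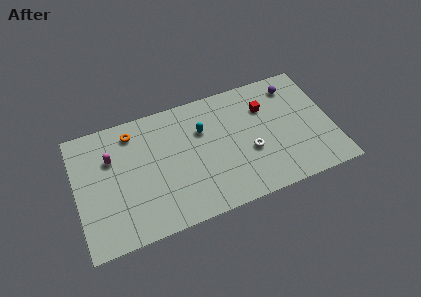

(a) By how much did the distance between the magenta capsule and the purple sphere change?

+0.8

They were about 11.5 units apart before and 12.3 after — 0.8 units further apart.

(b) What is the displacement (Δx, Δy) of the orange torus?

(1.9, -0.4)

From the two frames, the orange torus sits at roughly (2.0, 7.9) before and (3.9, 7.5) after.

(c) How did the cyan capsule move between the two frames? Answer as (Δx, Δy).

(1.6, -1.9)

From the two frames, the cyan capsule sits at roughly (6.8, 8.0) before and (8.4, 6.1) after.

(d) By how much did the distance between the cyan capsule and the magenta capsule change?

-0.5

The distance was about 6.5 in the first image and 6.0 in the second, so they moved 0.5 units closer together.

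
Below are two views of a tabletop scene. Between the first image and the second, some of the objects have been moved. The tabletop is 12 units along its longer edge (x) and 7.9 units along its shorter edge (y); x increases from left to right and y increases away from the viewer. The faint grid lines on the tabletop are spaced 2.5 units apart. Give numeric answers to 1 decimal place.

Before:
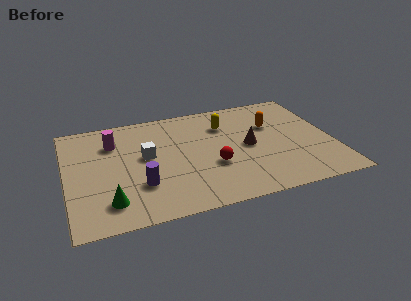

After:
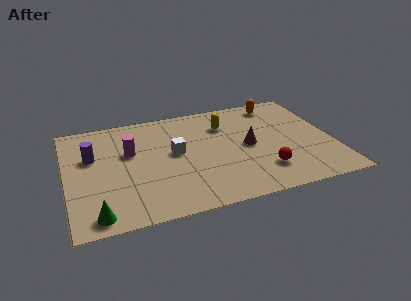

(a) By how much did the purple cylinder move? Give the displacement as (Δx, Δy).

(-2.0, 2.6)

The purple cylinder started near (3.2, 2.4) and ended near (1.2, 5.0).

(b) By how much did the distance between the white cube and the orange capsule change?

-0.4

They were about 5.9 units apart before and 5.5 after — 0.4 units closer together.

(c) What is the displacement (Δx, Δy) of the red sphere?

(2.2, -1.0)

From the two frames, the red sphere sits at roughly (6.5, 2.9) before and (8.7, 1.9) after.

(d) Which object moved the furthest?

the purple cylinder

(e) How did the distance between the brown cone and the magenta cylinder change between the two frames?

-0.9

Before: roughly 6.3 units apart; after: 5.4. That's 0.9 units closer together.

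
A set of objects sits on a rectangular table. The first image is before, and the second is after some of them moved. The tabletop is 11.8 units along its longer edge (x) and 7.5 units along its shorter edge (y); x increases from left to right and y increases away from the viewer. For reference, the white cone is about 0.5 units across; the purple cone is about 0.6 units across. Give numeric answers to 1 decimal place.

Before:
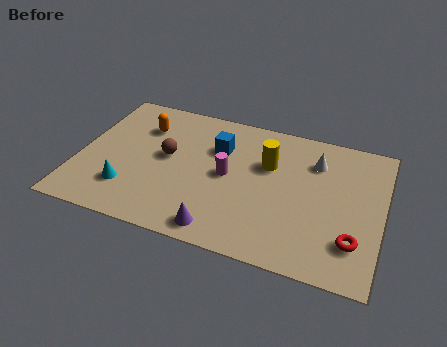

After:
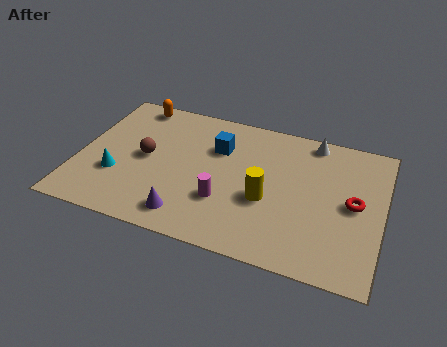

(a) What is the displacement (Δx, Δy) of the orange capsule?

(-0.5, 1.2)

The orange capsule started near (2.3, 5.5) and ended near (1.8, 6.7).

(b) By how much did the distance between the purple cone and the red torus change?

+1.6

Before: roughly 5.1 units apart; after: 6.7. That's 1.6 units further apart.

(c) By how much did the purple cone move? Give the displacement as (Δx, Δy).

(-1.3, 0.3)

The purple cone was at about (5.8, 0.9) and moved to about (4.5, 1.2).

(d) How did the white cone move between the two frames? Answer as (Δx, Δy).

(-0.2, 1.1)

The white cone started near (9.1, 5.6) and ended near (8.9, 6.7).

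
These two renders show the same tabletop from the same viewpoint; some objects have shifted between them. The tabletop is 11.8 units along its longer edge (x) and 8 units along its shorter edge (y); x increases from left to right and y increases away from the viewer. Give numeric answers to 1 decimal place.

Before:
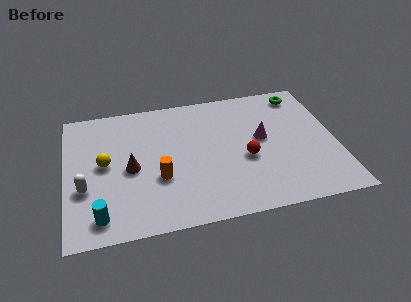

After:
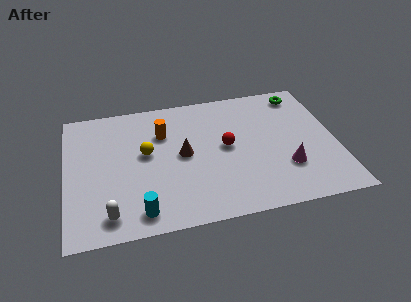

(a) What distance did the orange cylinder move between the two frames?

2.7

The orange cylinder moved from about (4.0, 2.9) to (4.3, 5.6), a distance of √(0.3² + 2.7²) ≈ 2.7.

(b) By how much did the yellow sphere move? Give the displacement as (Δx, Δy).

(1.8, 0.3)

From the two frames, the yellow sphere sits at roughly (1.7, 4.2) before and (3.5, 4.5) after.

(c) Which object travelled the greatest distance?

the orange cylinder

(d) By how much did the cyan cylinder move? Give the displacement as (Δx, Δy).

(1.7, -0.1)

The cyan cylinder was at about (1.4, 1.2) and moved to about (3.1, 1.1).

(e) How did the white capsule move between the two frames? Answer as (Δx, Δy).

(1.0, -1.7)

The white capsule started near (0.8, 2.9) and ended near (1.8, 1.2).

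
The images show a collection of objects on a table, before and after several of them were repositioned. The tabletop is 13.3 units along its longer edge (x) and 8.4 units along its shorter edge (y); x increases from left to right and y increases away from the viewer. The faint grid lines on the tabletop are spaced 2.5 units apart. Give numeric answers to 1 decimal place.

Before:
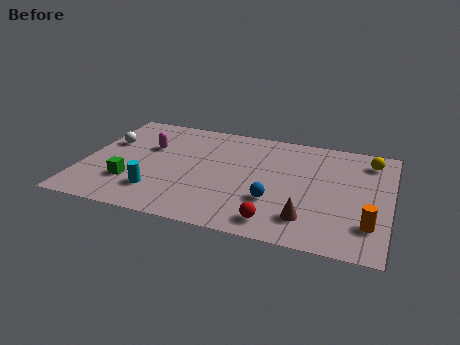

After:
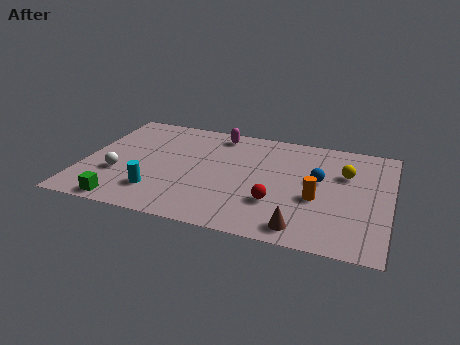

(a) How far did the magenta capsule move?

3.5

The magenta capsule was near (2.7, 5.4) before and (5.6, 7.3) after, so it travelled √(2.9² + 1.9²) ≈ 3.5 units.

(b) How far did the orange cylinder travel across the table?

2.6

The orange cylinder moved from about (12.5, 2.1) to (10.2, 3.4), a distance of √(2.3² + 1.3²) ≈ 2.6.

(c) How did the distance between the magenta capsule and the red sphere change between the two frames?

-1.7

The distance was about 7.2 in the first image and 5.5 in the second, so they moved 1.7 units closer together.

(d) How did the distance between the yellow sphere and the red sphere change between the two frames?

-2.7

Before: roughly 6.8 units apart; after: 4.1. That's 2.7 units closer together.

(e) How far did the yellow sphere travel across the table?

1.6

From (12.3, 6.9) to (11.3, 5.6), the yellow sphere covered √(1.0² + 1.3²) ≈ 1.6 units.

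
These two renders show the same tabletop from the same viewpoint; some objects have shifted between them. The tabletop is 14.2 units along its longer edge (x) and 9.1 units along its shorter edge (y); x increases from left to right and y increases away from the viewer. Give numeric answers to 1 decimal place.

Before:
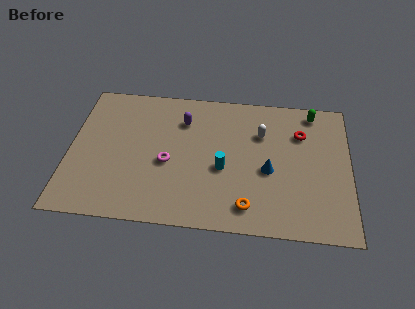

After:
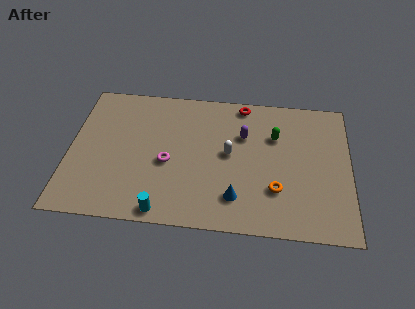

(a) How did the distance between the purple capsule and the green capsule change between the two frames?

-5.1

They were about 6.7 units apart before and 1.6 after — 5.1 units closer together.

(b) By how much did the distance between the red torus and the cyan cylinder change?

+3.6

Before: roughly 4.7 units apart; after: 8.3. That's 3.6 units further apart.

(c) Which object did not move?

the magenta torus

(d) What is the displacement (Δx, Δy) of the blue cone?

(-1.6, -1.9)

From the two frames, the blue cone sits at roughly (10.1, 3.9) before and (8.5, 2.0) after.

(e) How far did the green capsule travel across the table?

2.6

From (12.3, 8.0) to (10.4, 6.2), the green capsule covered √(1.9² + 1.8²) ≈ 2.6 units.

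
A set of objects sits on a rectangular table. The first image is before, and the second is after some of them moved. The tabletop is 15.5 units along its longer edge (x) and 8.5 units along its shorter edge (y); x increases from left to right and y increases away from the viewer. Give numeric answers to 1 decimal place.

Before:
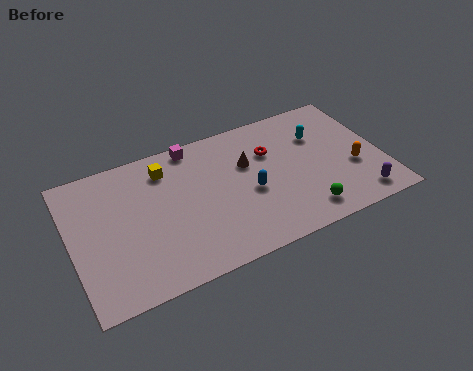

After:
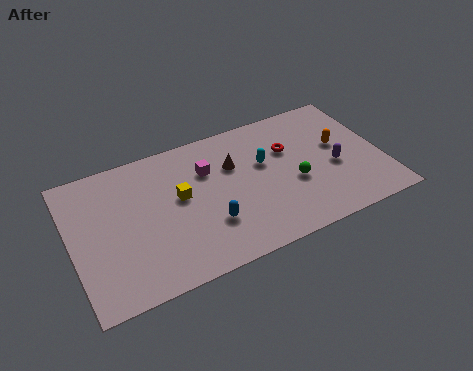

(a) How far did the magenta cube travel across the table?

1.9

The magenta cube was near (6.4, 7.7) before and (6.9, 5.9) after, so it travelled √(0.5² + 1.8²) ≈ 1.9 units.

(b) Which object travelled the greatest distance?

the cyan capsule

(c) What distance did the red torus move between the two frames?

0.9

From (10.1, 5.8) to (11.0, 5.6), the red torus covered √(0.9² + 0.2²) ≈ 0.9 units.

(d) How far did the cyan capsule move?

3.0

The cyan capsule moved from about (12.6, 5.9) to (9.7, 5.2), a distance of √(2.9² + 0.7²) ≈ 3.0.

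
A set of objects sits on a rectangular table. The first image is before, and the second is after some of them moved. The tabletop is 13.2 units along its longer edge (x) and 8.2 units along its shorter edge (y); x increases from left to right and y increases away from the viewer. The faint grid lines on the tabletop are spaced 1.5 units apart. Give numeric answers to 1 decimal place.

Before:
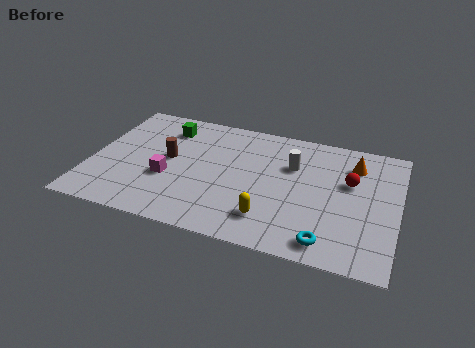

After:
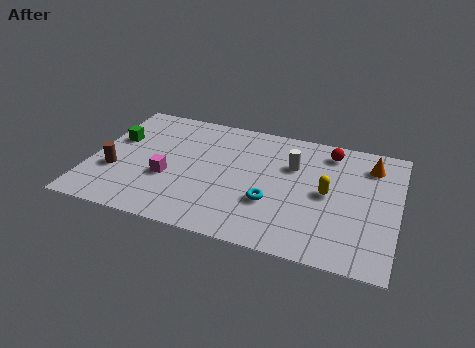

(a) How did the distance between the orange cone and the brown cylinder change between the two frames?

+3.3

Before: roughly 8.1 units apart; after: 11.4. That's 3.3 units further apart.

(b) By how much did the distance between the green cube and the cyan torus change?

-1.8

The distance was about 9.2 in the first image and 7.4 in the second, so they moved 1.8 units closer together.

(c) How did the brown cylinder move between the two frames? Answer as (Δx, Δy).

(-2.2, -1.5)

From the two frames, the brown cylinder sits at roughly (3.3, 4.4) before and (1.1, 2.9) after.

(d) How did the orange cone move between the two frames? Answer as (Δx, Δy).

(0.7, 0.2)

From the two frames, the orange cone sits at roughly (11.2, 6.3) before and (11.9, 6.5) after.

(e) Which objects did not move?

the magenta cube and the white cylinder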